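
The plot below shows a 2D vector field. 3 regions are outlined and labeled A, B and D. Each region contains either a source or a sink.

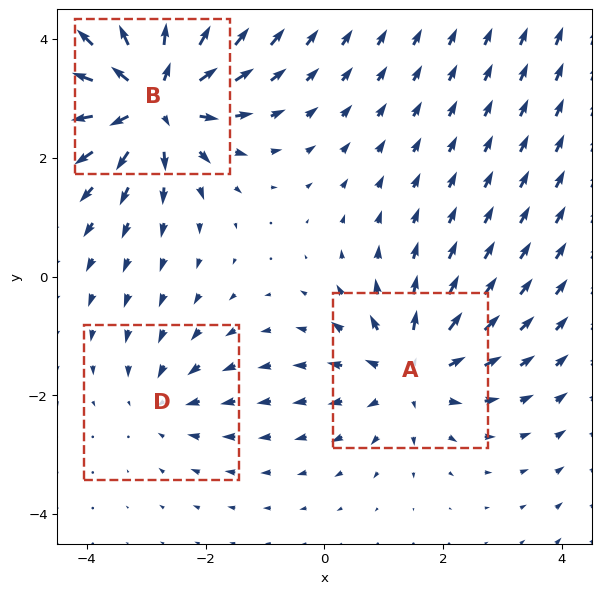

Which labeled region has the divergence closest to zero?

Divergence at each region's feature centre — A: about +4, B: about +6, D: about -2. Region D is closest to zero.

D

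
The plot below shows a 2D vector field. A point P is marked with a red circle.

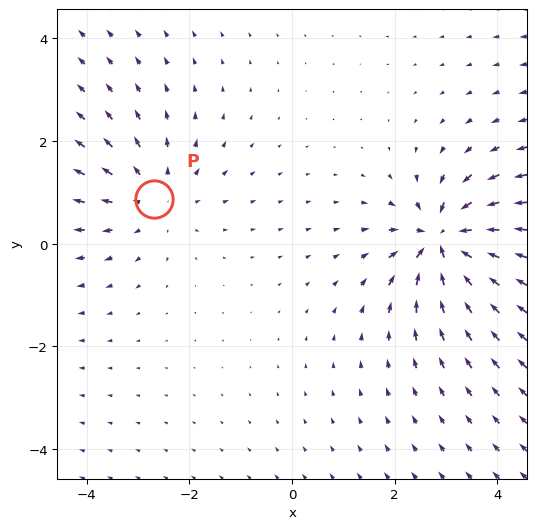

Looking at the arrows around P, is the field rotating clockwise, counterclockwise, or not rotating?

Near P at (-2.7, 0.9) the arrows show no circulation. The curl there is ≈0.

not rotating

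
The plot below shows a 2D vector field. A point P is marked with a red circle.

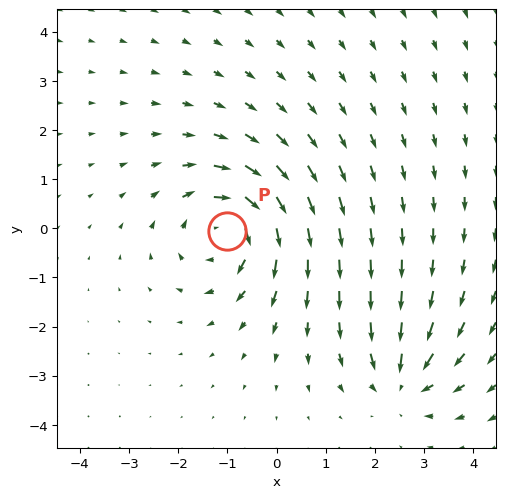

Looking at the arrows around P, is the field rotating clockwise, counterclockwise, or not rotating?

clockwise

Near P at (-1.0, -0.1) the arrows circulate clockwise. The curl (z-component) there is about -5; negative curl means clockwise rotation.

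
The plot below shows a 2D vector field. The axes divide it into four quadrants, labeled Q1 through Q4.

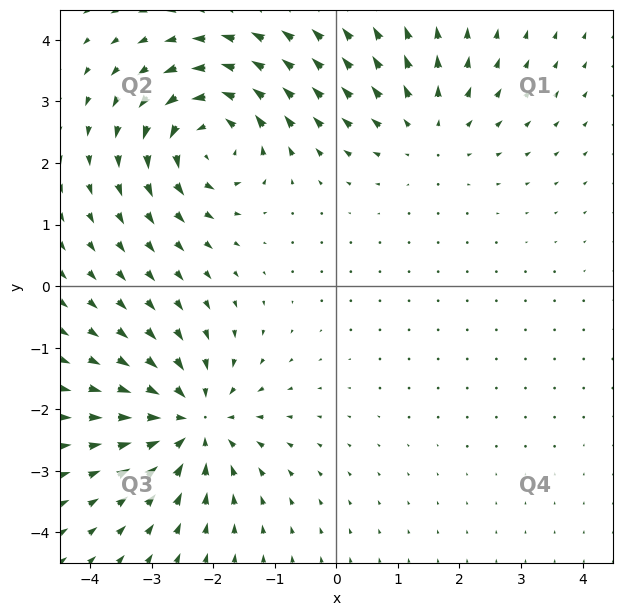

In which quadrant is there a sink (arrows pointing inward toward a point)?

The sink sits at approximately (-2.3, -2.2), which lies in quadrant Q3. The divergence there is about -5, negative as expected for a sink.

Q3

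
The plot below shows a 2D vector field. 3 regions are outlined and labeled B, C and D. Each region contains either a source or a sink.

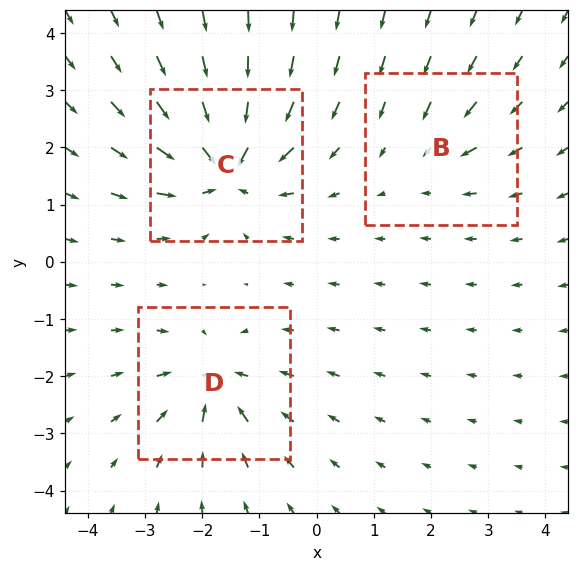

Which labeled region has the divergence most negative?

C

Divergence at each region's feature centre — B: about -2, C: about -6, D: about -4. Region C is most negative.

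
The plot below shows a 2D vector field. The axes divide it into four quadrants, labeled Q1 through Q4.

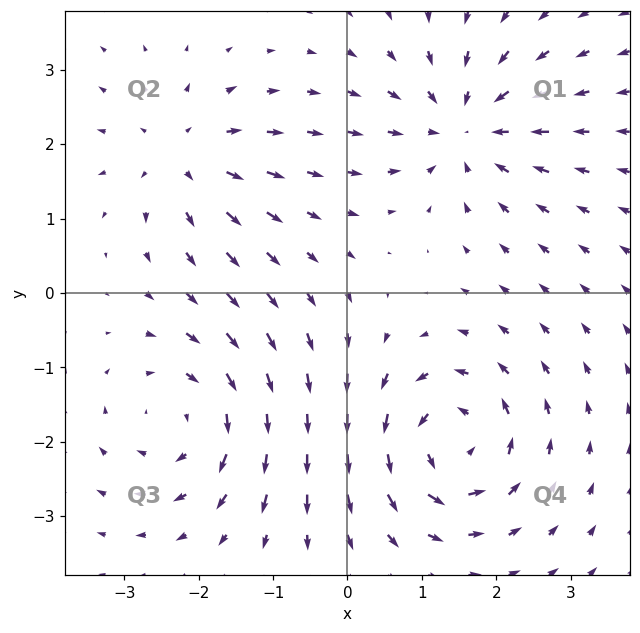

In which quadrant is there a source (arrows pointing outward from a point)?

The source sits at approximately (-2.2, 1.8), which lies in quadrant Q2. The divergence there is about +4, positive as expected for a source.

Q2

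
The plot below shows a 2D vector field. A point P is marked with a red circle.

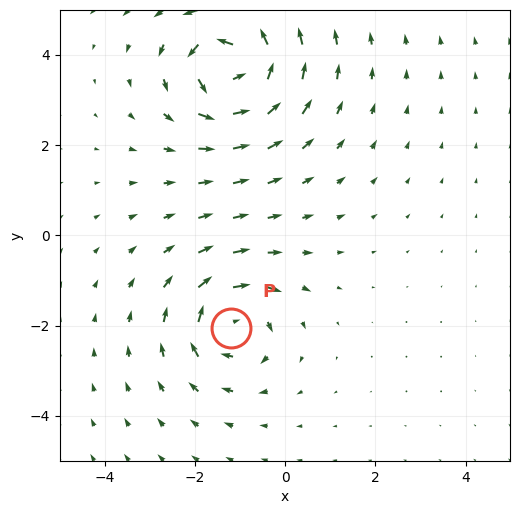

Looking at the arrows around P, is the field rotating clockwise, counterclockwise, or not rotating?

Near P at (-1.2, -2.1) the arrows circulate clockwise. The curl (z-component) there is about -4; negative curl means clockwise rotation.

clockwise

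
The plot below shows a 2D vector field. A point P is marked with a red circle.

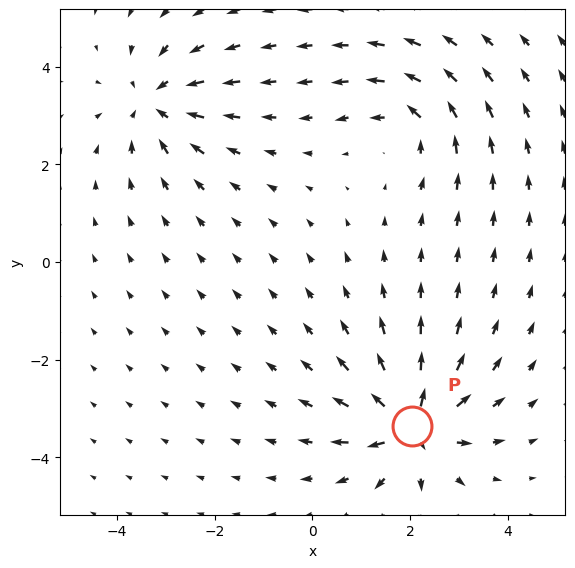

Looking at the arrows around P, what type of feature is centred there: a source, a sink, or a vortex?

source

At P (2.0, -3.4) the arrows spread outward. Divergence about +6, curl ≈0 — positive divergence with near-zero curl is a source.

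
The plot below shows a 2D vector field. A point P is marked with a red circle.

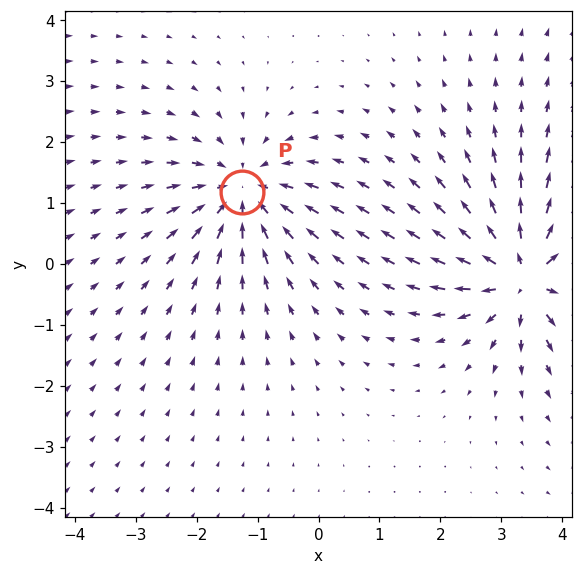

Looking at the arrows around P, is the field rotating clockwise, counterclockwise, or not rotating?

Near P at (-1.3, 1.2) the arrows show no circulation. The curl there is ≈0.

not rotating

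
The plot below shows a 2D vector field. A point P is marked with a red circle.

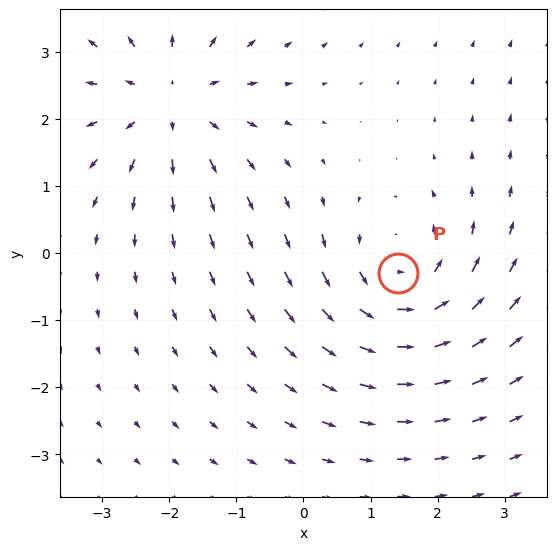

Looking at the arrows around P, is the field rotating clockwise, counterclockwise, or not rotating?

counterclockwise

Near P at (1.4, -0.3) the arrows circulate counterclockwise. The curl (z-component) there is about +5; positive curl means counterclockwise rotation.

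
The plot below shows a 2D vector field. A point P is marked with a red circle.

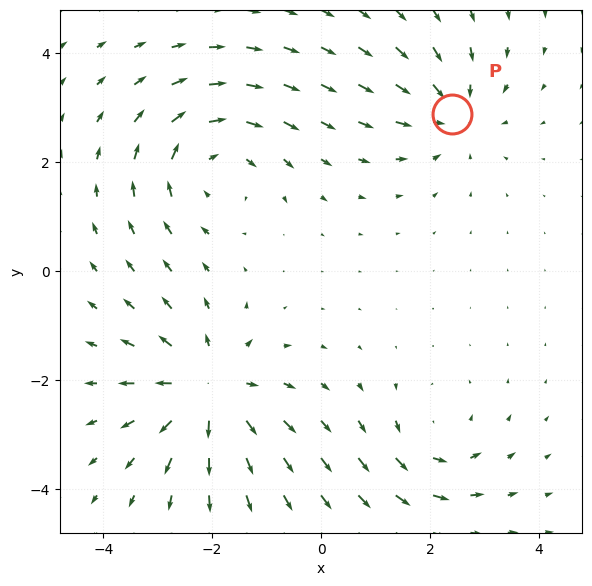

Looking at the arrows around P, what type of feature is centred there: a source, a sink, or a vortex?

sink

At P (2.4, 2.9) the arrows converge inward. Divergence about -3, curl ≈0 — negative divergence with near-zero curl is a sink.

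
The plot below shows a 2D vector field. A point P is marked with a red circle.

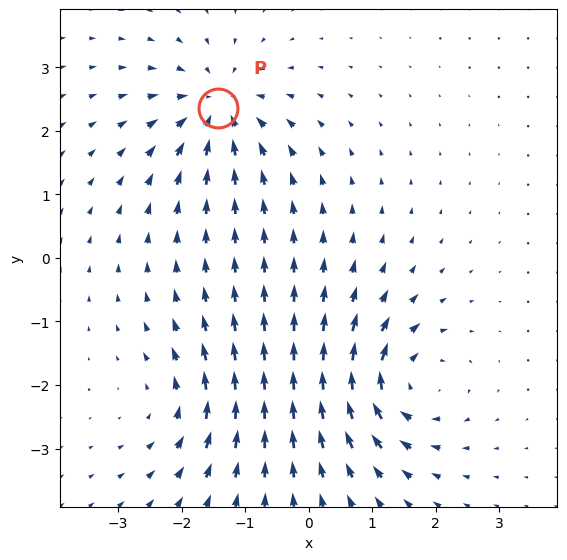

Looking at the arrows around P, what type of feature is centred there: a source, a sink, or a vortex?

sink

At P (-1.4, 2.4) the arrows converge inward. Divergence about -5, curl ≈0 — negative divergence with near-zero curl is a sink.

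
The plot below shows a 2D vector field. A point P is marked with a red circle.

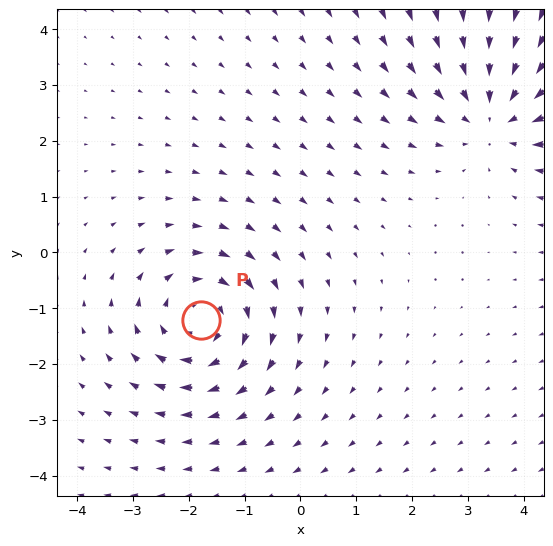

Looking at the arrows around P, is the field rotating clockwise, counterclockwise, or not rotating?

Near P at (-1.8, -1.2) the arrows circulate clockwise. The curl (z-component) there is about -5; negative curl means clockwise rotation.

clockwise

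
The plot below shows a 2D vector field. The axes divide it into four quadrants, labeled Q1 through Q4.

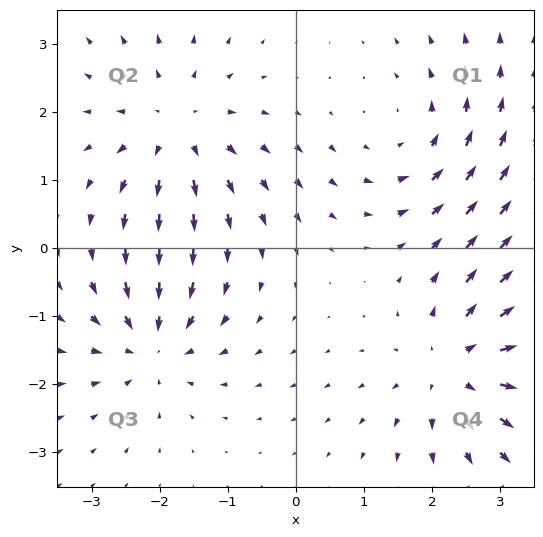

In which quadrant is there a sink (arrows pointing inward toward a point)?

Q3

The sink sits at approximately (-2.1, -1.4), which lies in quadrant Q3. The divergence there is about -5, negative as expected for a sink.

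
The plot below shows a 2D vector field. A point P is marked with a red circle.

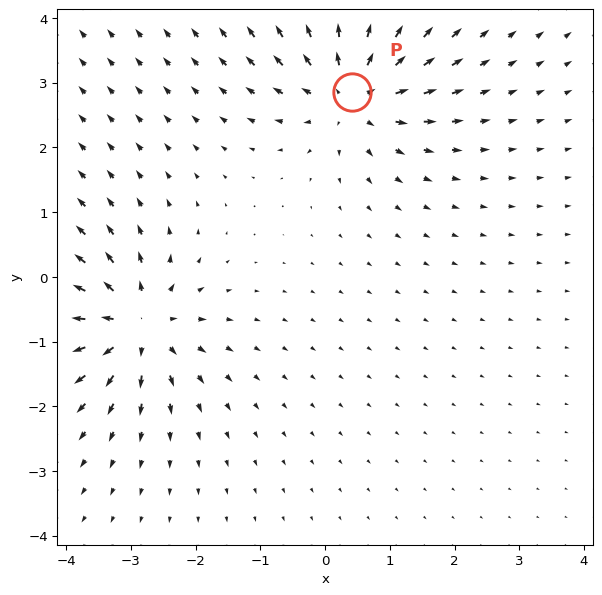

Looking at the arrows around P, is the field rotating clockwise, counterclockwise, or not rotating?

Near P at (0.4, 2.8) the arrows show no circulation. The curl there is ≈0.

not rotating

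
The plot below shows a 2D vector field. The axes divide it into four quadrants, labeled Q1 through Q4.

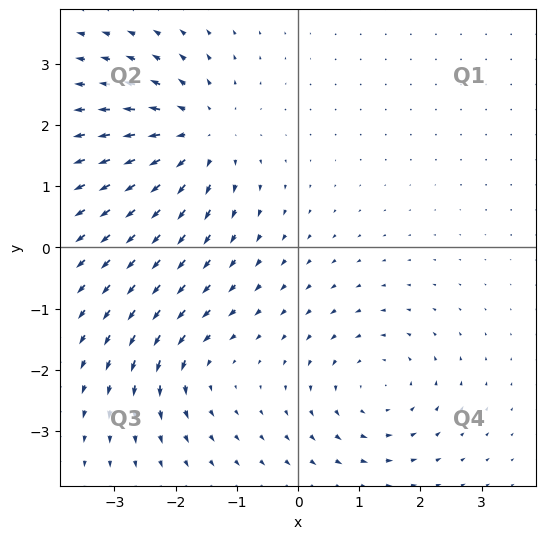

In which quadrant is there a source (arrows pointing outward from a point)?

The source sits at approximately (-1.6, 1.8), which lies in quadrant Q2. The divergence there is about +5, positive as expected for a source.

Q2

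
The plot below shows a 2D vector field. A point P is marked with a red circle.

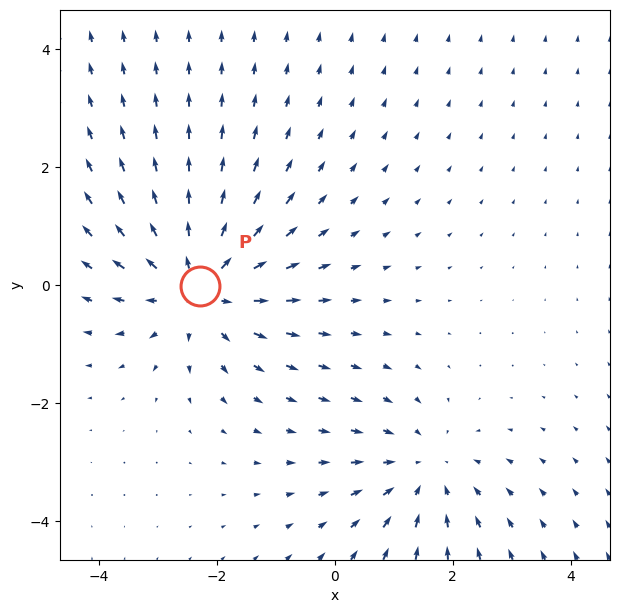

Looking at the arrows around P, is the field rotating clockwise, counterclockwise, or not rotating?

Near P at (-2.3, -0.0) the arrows show no circulation. The curl there is ≈0.

not rotating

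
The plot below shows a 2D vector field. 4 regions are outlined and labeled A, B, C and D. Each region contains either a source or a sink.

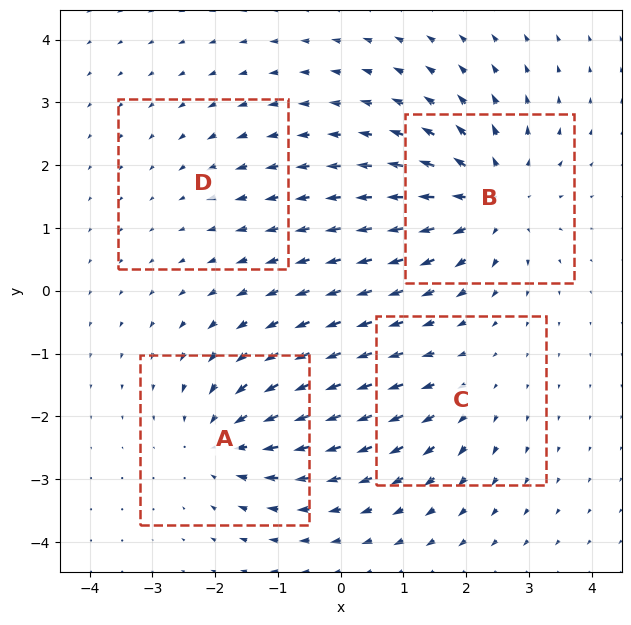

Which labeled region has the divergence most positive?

Divergence at each region's feature centre — A: about -5, B: about +6, C: about +3, D: about -2. Region B is most positive.

B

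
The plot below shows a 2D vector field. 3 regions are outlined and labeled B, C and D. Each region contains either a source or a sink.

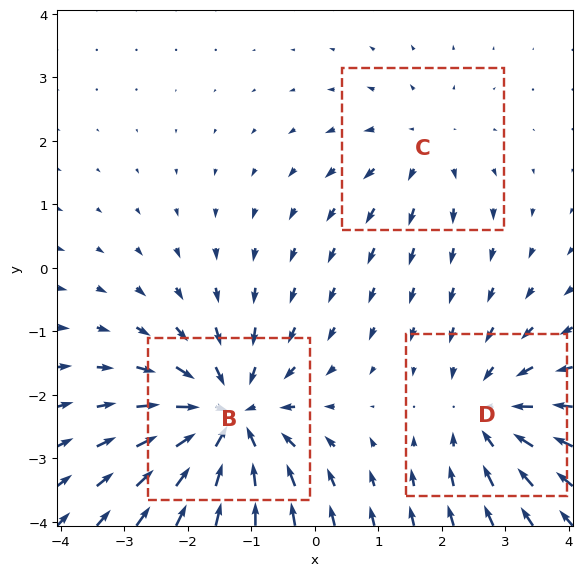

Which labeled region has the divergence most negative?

Divergence at each region's feature centre — B: about -5, C: about +2, D: about -3. Region B is most negative.

B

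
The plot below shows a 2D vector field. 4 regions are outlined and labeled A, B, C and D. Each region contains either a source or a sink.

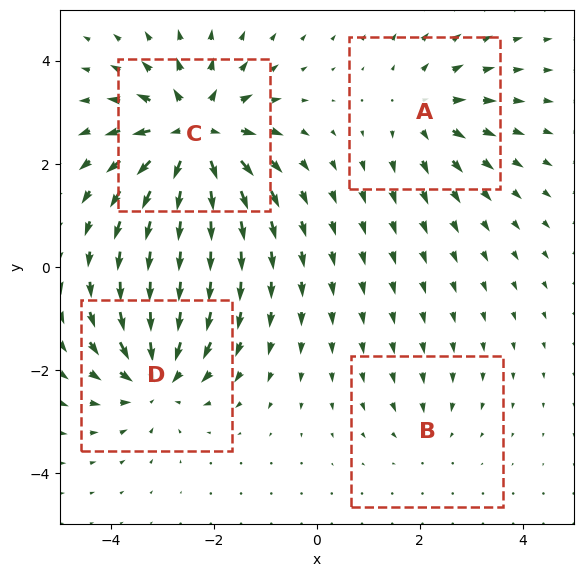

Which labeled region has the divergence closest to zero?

Divergence at each region's feature centre — A: about +4, B: about -2, C: about +8, D: about -6. Region B is closest to zero.

B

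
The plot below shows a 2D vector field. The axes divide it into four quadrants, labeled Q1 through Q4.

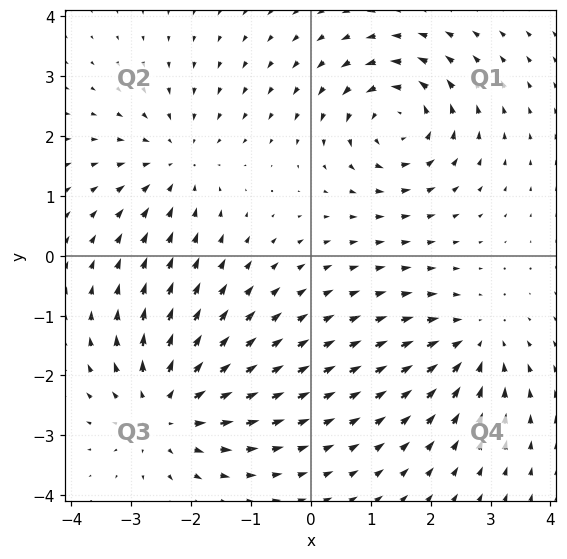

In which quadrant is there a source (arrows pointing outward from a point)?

The source sits at approximately (-2.4, -2.6), which lies in quadrant Q3. The divergence there is about +4, positive as expected for a source.

Q3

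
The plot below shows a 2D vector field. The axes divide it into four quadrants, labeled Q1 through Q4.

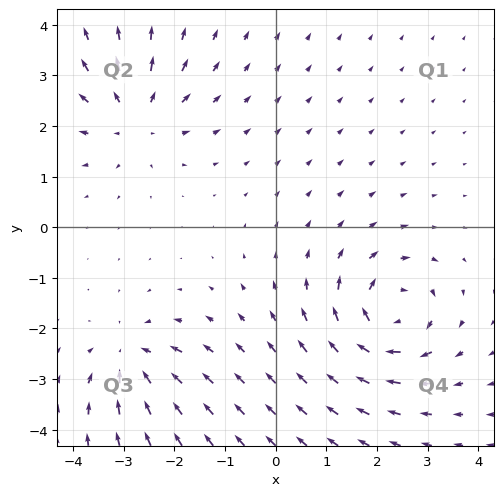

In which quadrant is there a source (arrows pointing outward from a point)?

Q2

The source sits at approximately (-2.8, 2.2), which lies in quadrant Q2. The divergence there is about +4, positive as expected for a source.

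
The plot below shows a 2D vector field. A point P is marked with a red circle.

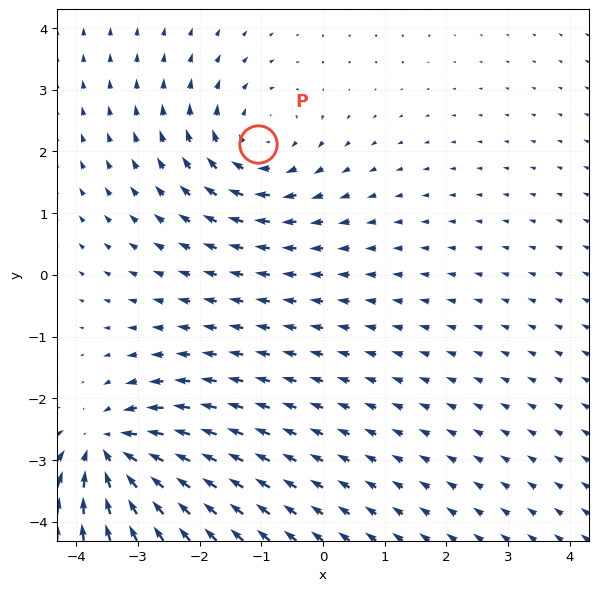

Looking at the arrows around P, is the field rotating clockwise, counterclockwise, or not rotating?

clockwise

Near P at (-1.1, 2.1) the arrows circulate clockwise. The curl (z-component) there is about -3; negative curl means clockwise rotation.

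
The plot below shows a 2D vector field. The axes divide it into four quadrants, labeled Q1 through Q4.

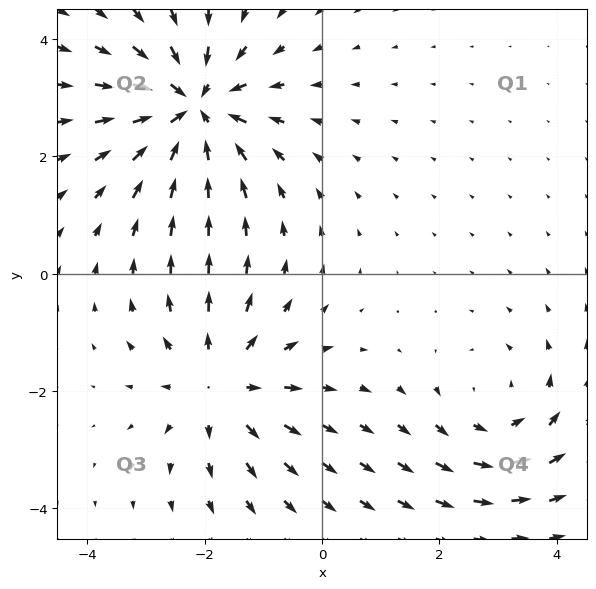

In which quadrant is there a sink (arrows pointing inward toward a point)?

The sink sits at approximately (-2.2, 2.8), which lies in quadrant Q2. The divergence there is about -5, negative as expected for a sink.

Q2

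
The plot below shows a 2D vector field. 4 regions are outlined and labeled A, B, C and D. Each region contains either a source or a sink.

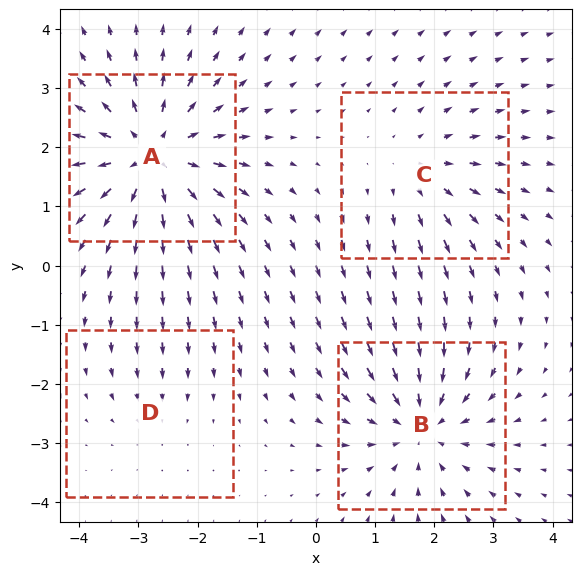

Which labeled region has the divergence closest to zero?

D

Divergence at each region's feature centre — A: about +6, B: about -5, C: about +3, D: about -2. Region D is closest to zero.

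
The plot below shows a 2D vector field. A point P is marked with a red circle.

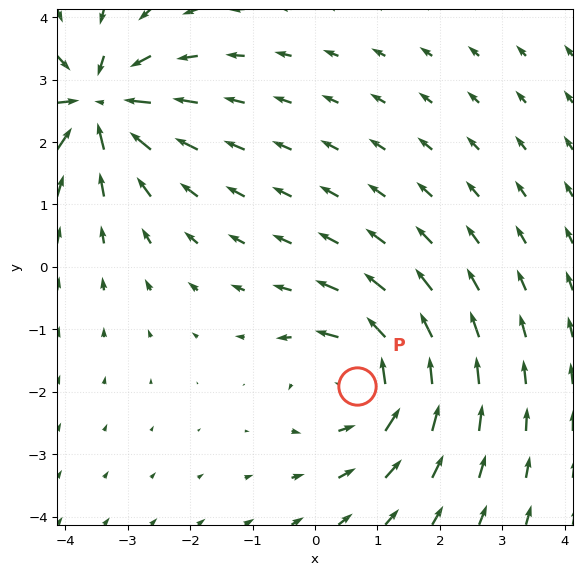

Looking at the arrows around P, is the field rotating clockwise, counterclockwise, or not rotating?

counterclockwise

Near P at (0.7, -1.9) the arrows circulate counterclockwise. The curl (z-component) there is about +5; positive curl means counterclockwise rotation.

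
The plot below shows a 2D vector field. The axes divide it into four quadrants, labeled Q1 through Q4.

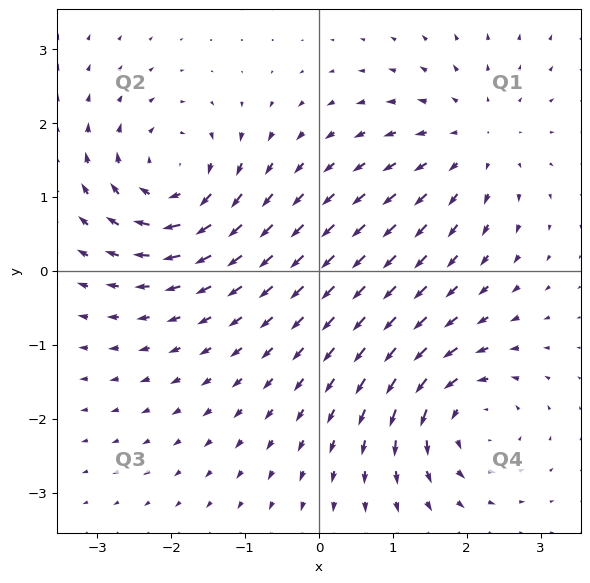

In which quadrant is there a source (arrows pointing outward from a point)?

The source sits at approximately (2.1, 1.7), which lies in quadrant Q1. The divergence there is about +4, positive as expected for a source.

Q1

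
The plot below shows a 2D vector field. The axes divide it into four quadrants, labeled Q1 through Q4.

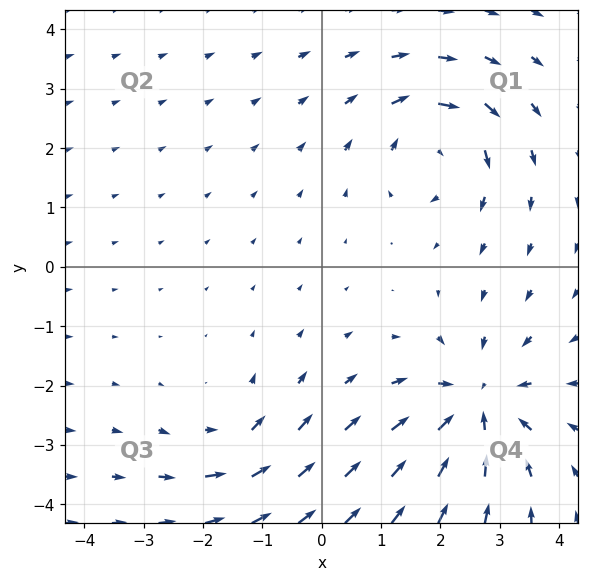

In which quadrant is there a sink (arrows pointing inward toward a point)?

Q4

The sink sits at approximately (2.6, -2.3), which lies in quadrant Q4. The divergence there is about -5, negative as expected for a sink.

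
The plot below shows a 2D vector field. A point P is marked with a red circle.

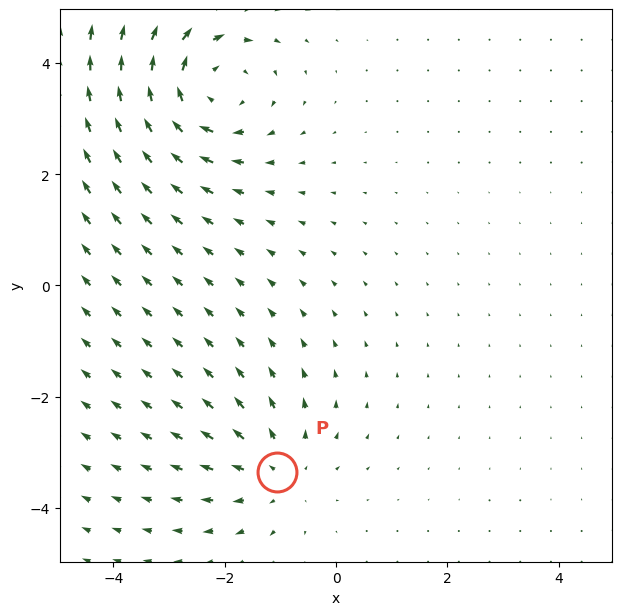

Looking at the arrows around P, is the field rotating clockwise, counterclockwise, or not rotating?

not rotating

Near P at (-1.1, -3.4) the arrows show no circulation. The curl there is ≈0.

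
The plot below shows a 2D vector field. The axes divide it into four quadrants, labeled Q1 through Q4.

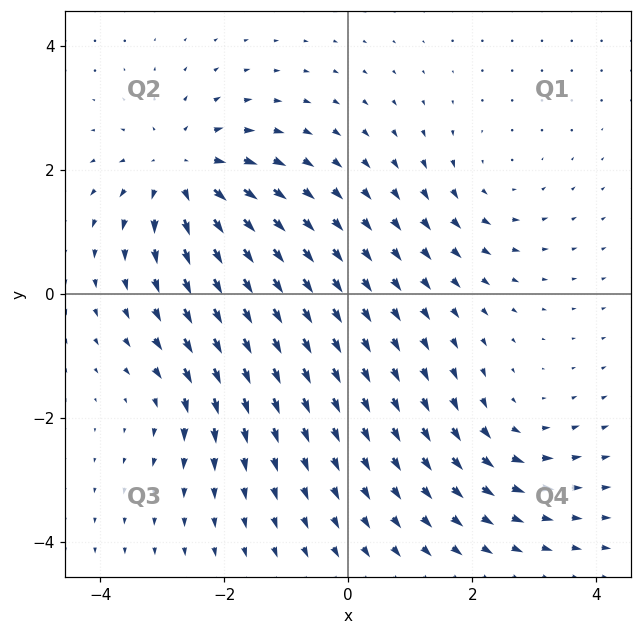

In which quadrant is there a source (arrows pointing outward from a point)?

Q2

The source sits at approximately (-2.7, 1.9), which lies in quadrant Q2. The divergence there is about +5, positive as expected for a source.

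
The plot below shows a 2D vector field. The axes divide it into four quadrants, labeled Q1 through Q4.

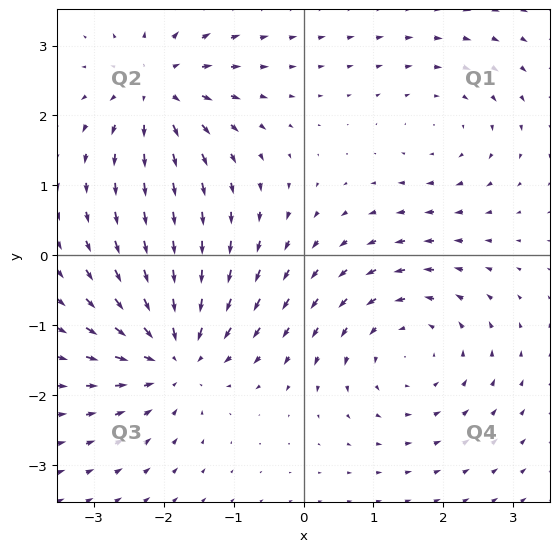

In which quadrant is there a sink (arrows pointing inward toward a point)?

Q3

The sink sits at approximately (-1.8, -1.4), which lies in quadrant Q3. The divergence there is about -5, negative as expected for a sink.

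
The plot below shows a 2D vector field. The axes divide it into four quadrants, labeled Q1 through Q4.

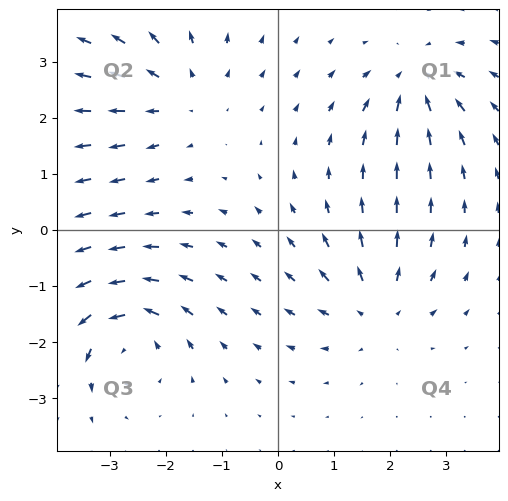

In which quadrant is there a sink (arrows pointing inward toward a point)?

Q1

The sink sits at approximately (2.4, 2.6), which lies in quadrant Q1. The divergence there is about -5, negative as expected for a sink.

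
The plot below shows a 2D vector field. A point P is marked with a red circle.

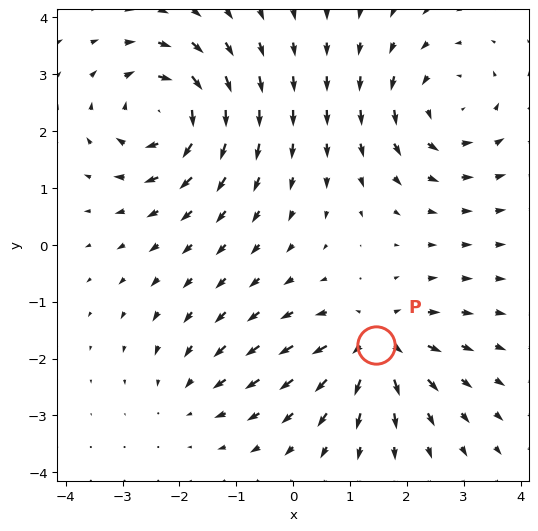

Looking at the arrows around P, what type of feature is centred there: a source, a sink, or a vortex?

source

At P (1.5, -1.8) the arrows spread outward. Divergence about +6, curl ≈0 — positive divergence with near-zero curl is a source.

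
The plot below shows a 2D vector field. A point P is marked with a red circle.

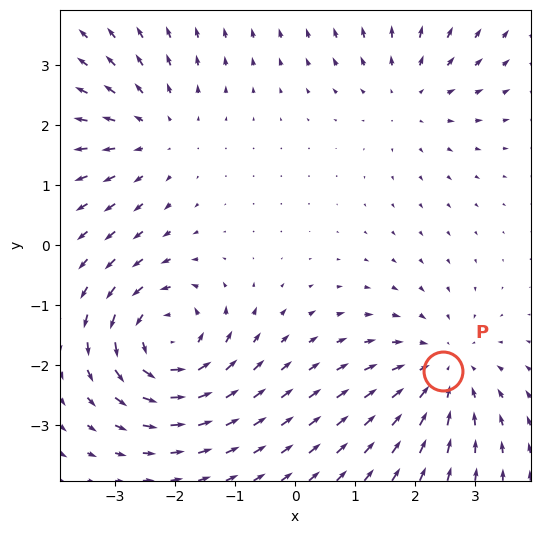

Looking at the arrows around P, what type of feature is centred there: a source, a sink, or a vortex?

At P (2.5, -2.1) the arrows converge inward. Divergence about -3, curl ≈0 — negative divergence with near-zero curl is a sink.

sink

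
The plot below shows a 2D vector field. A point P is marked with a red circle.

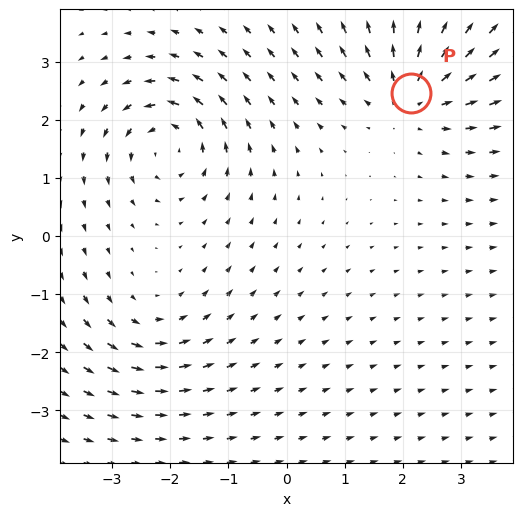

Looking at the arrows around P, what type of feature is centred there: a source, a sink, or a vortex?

source

At P (2.1, 2.5) the arrows spread outward. Divergence about +4, curl ≈0 — positive divergence with near-zero curl is a source.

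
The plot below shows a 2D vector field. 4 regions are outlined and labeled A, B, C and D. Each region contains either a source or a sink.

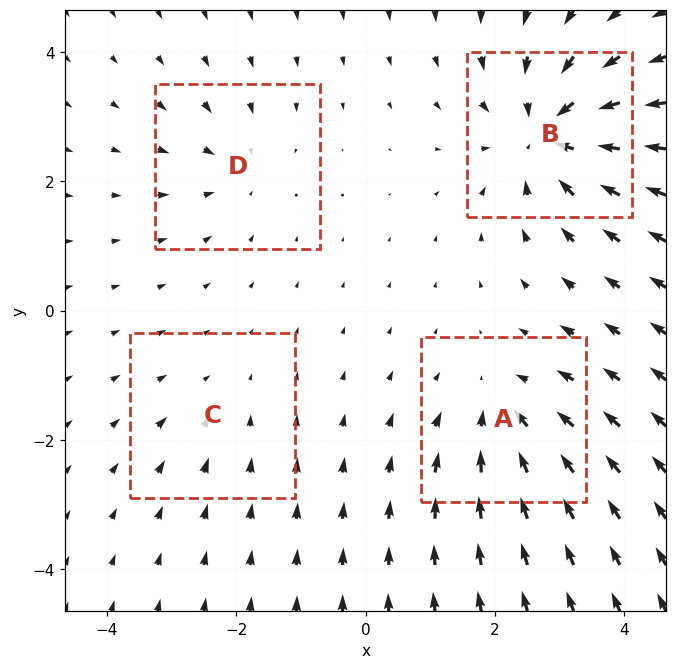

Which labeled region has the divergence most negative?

Divergence at each region's feature centre — A: about -5, B: about -7, C: about -2, D: about -3. Region B is most negative.

B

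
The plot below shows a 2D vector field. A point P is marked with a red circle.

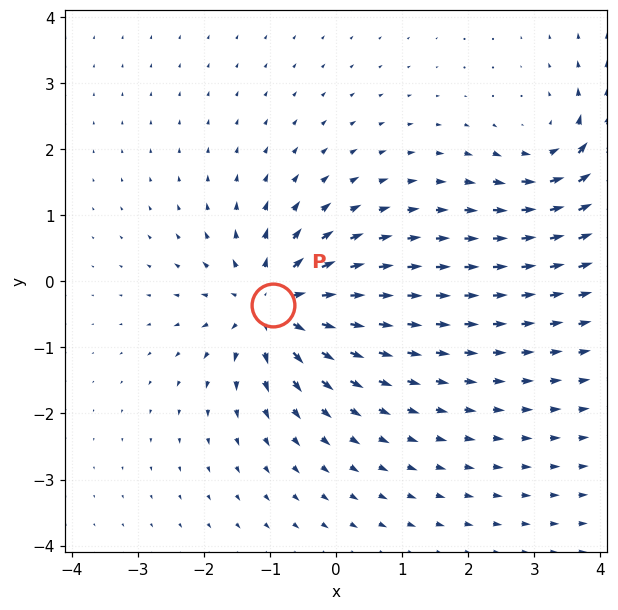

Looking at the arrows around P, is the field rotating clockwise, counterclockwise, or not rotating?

Near P at (-1.0, -0.4) the arrows show no circulation. The curl there is ≈0.

not rotating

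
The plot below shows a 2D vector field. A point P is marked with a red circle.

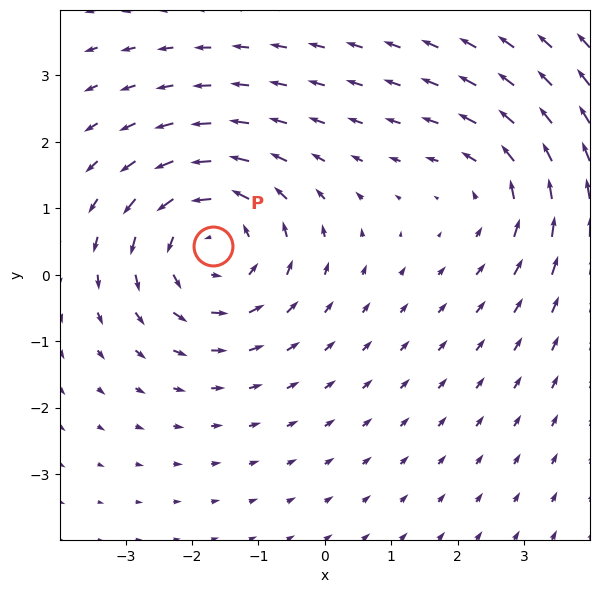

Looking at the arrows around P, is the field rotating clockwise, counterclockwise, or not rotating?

Near P at (-1.7, 0.4) the arrows circulate counterclockwise. The curl (z-component) there is about +4; positive curl means counterclockwise rotation.

counterclockwise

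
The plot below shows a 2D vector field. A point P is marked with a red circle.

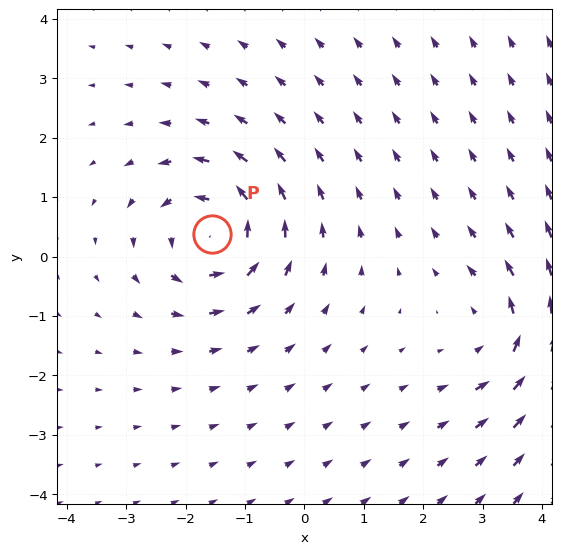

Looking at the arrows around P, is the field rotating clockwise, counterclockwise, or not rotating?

Near P at (-1.6, 0.4) the arrows circulate counterclockwise. The curl (z-component) there is about +6; positive curl means counterclockwise rotation.

counterclockwise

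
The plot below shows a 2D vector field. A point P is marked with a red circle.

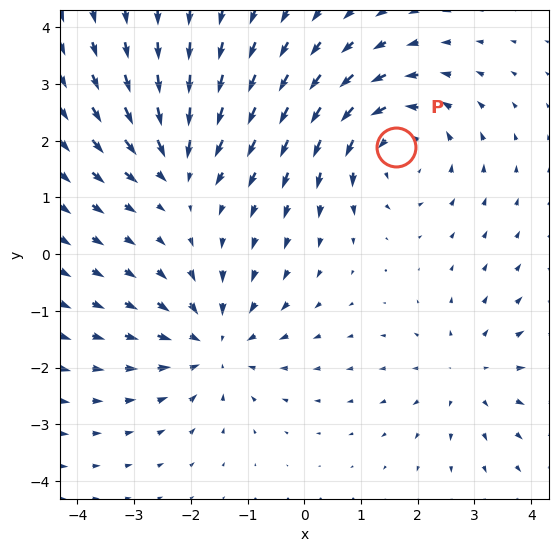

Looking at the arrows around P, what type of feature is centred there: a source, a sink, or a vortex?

vortex

At P (1.6, 1.9) the arrows circulate counterclockwise. Divergence ≈0, curl about +4 — near-zero divergence with nonzero curl is a vortex.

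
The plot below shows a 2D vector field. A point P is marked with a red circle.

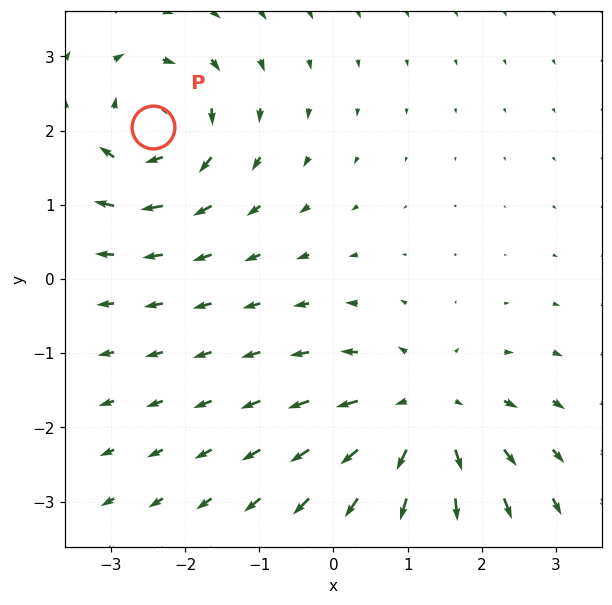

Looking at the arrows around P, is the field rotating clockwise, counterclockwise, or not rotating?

Near P at (-2.4, 2.1) the arrows circulate clockwise. The curl (z-component) there is about -4; negative curl means clockwise rotation.

clockwise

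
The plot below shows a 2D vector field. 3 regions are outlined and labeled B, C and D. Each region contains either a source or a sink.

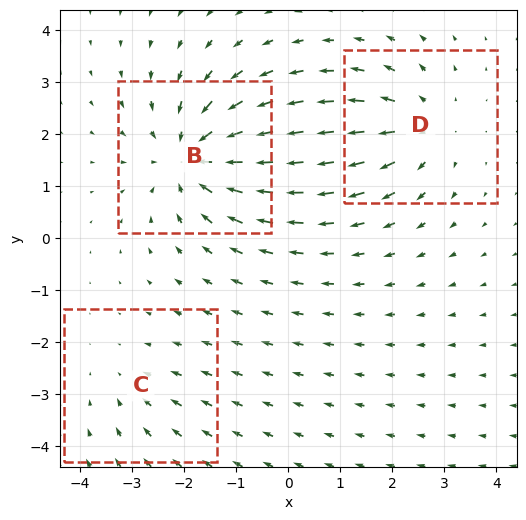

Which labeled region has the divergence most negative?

Divergence at each region's feature centre — B: about -4, C: about -2, D: about +3. Region B is most negative.

B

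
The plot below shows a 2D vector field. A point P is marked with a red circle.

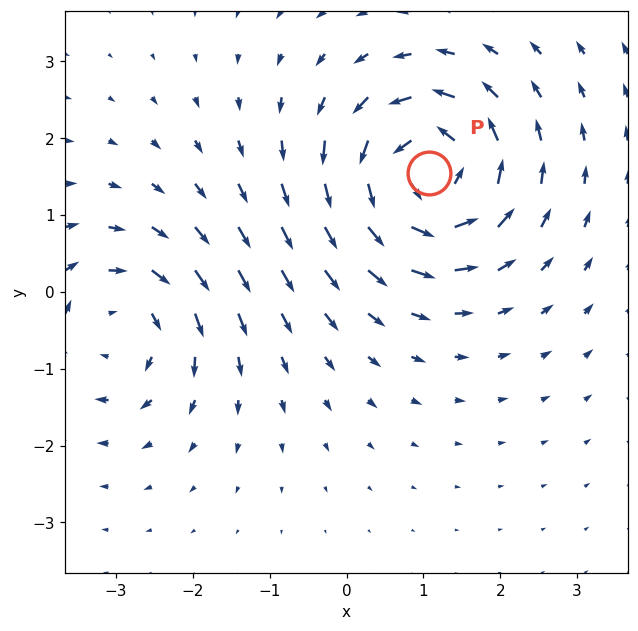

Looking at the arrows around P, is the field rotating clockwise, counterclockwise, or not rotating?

Near P at (1.1, 1.5) the arrows circulate counterclockwise. The curl (z-component) there is about +7; positive curl means counterclockwise rotation.

counterclockwise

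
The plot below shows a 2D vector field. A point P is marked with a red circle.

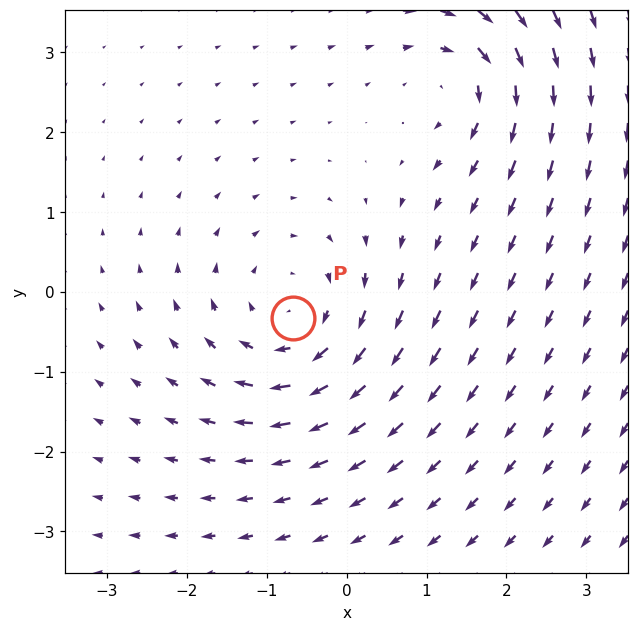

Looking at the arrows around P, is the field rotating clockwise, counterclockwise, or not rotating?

Near P at (-0.7, -0.3) the arrows circulate clockwise. The curl (z-component) there is about -4; negative curl means clockwise rotation.

clockwise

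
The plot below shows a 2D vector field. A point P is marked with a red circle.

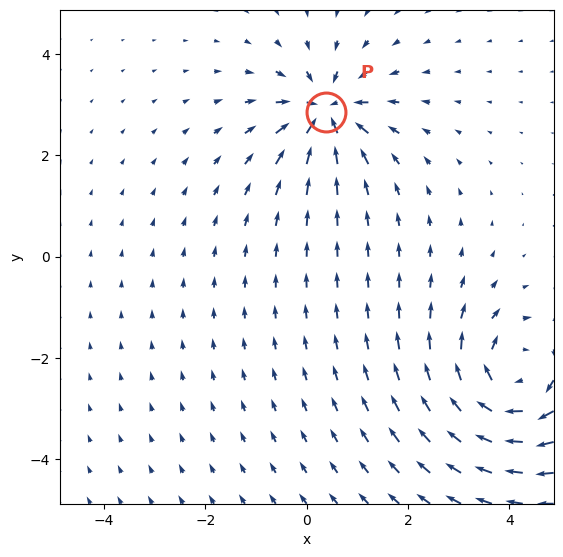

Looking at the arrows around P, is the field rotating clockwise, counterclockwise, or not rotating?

Near P at (0.4, 2.9) the arrows show no circulation. The curl there is ≈0.

not rotating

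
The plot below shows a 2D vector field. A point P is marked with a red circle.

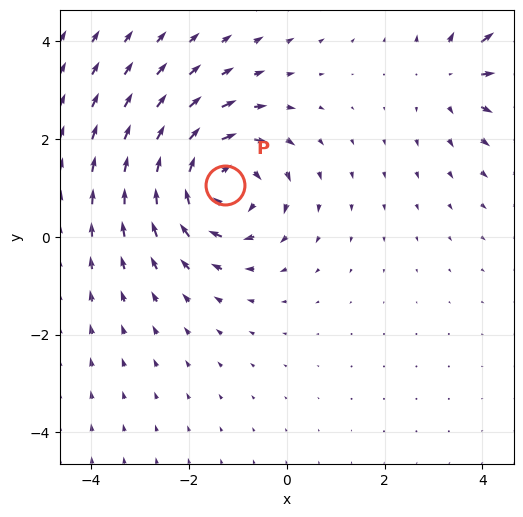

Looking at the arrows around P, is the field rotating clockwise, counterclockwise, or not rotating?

clockwise

Near P at (-1.3, 1.0) the arrows circulate clockwise. The curl (z-component) there is about -5; negative curl means clockwise rotation.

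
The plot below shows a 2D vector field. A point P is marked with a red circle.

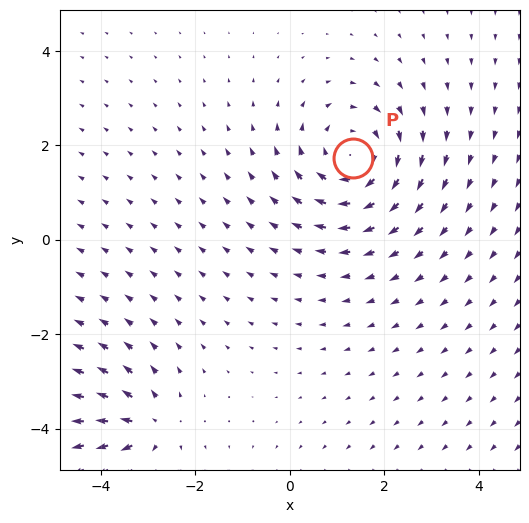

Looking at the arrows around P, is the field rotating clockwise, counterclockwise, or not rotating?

Near P at (1.3, 1.7) the arrows circulate clockwise. The curl (z-component) there is about -3; negative curl means clockwise rotation.

clockwise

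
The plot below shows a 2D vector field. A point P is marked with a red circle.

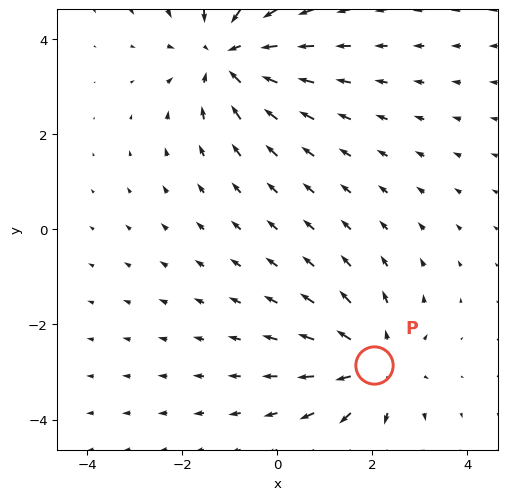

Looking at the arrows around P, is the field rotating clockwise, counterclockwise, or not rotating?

Near P at (2.0, -2.8) the arrows show no circulation. The curl there is ≈0.

not rotating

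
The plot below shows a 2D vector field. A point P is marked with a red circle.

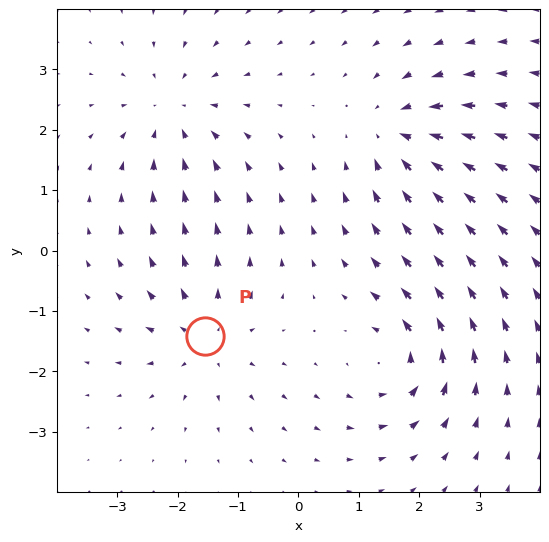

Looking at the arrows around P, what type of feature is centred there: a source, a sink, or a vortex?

At P (-1.5, -1.4) the arrows spread outward. Divergence about +4, curl ≈0 — positive divergence with near-zero curl is a source.

source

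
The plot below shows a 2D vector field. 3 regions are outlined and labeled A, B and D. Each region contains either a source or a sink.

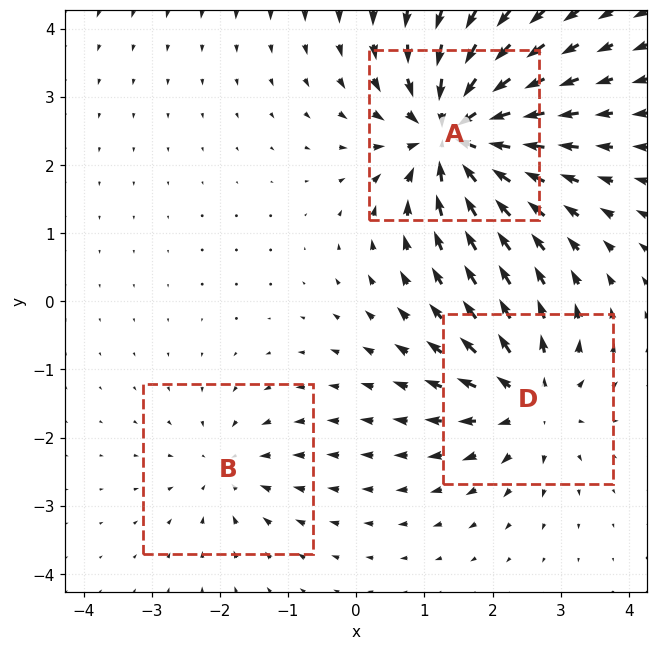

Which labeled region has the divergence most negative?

Divergence at each region's feature centre — A: about -7, B: about -3, D: about +4. Region A is most negative.

A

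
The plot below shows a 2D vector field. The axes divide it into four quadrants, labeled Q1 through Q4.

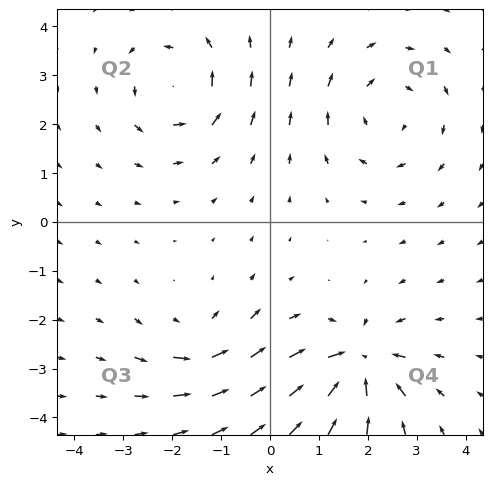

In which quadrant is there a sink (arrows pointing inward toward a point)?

Q4

The sink sits at approximately (1.8, -2.9), which lies in quadrant Q4. The divergence there is about -7, negative as expected for a sink.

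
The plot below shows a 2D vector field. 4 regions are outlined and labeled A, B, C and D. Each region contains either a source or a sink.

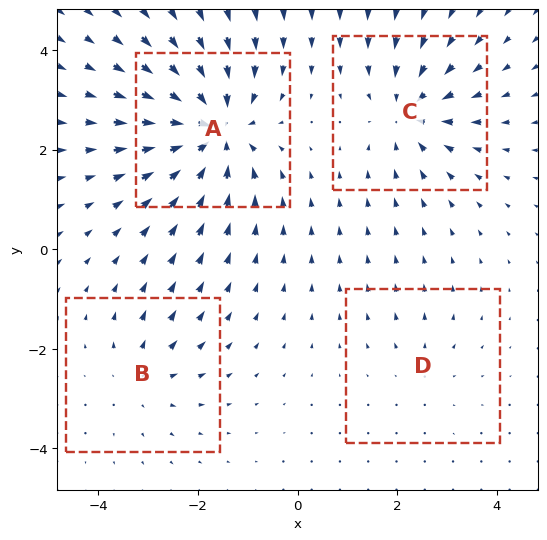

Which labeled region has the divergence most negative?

A

Divergence at each region's feature centre — A: about -7, B: about +3, C: about -5, D: about +2. Region A is most negative.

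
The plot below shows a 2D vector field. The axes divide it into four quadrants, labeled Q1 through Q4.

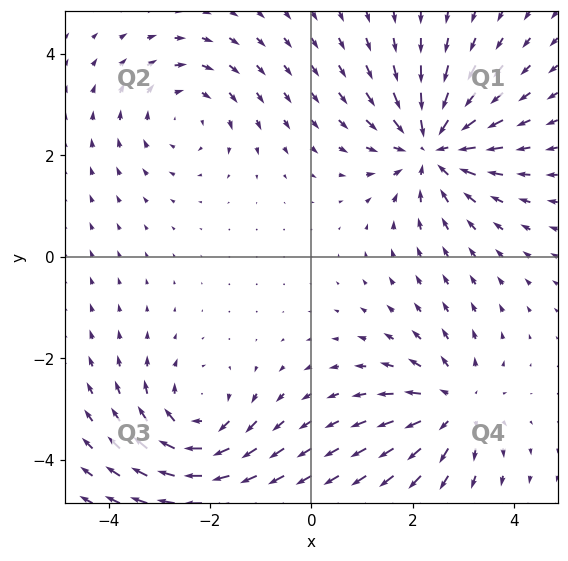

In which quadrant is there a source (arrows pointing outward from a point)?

Q4

The source sits at approximately (2.8, -3.0), which lies in quadrant Q4. The divergence there is about +3, positive as expected for a source.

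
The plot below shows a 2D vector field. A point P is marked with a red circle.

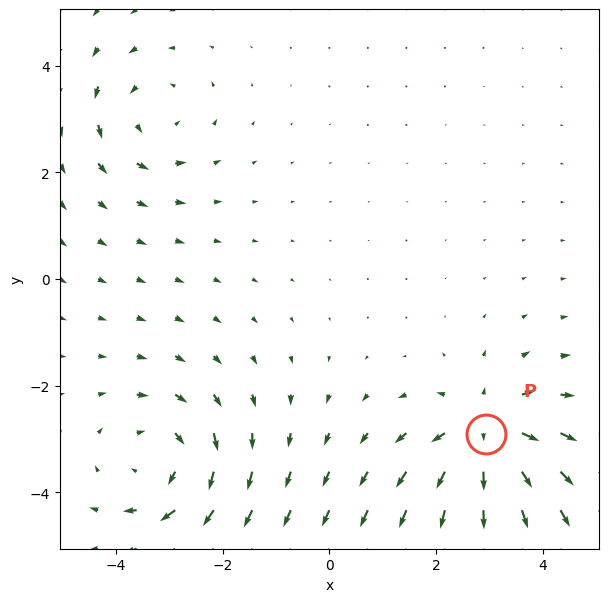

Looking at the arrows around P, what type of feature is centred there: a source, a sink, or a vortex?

source

At P (2.9, -2.9) the arrows spread outward. Divergence about +5, curl ≈0 — positive divergence with near-zero curl is a source.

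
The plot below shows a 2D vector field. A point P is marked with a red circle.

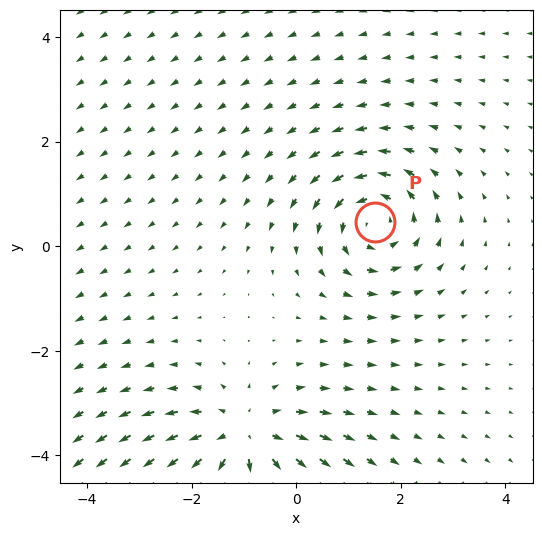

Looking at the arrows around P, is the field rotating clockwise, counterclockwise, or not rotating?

Near P at (1.5, 0.5) the arrows circulate counterclockwise. The curl (z-component) there is about +4; positive curl means counterclockwise rotation.

counterclockwise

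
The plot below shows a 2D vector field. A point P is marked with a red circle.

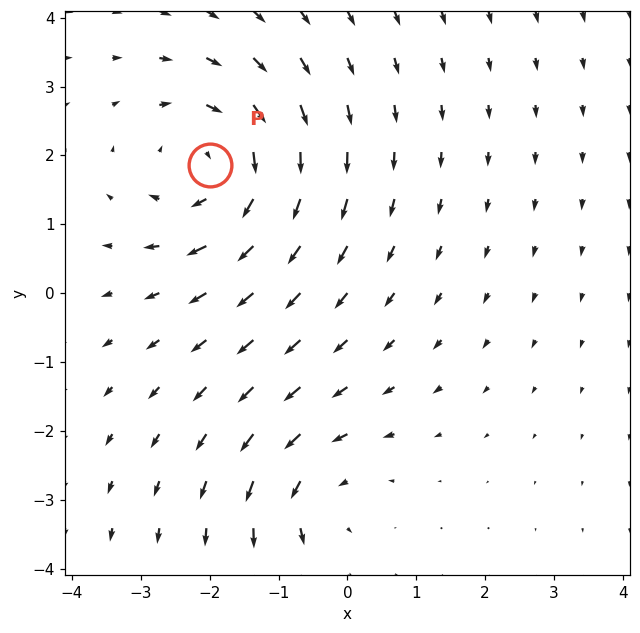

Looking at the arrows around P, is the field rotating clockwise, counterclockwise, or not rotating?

clockwise

Near P at (-2.0, 1.9) the arrows circulate clockwise. The curl (z-component) there is about -4; negative curl means clockwise rotation.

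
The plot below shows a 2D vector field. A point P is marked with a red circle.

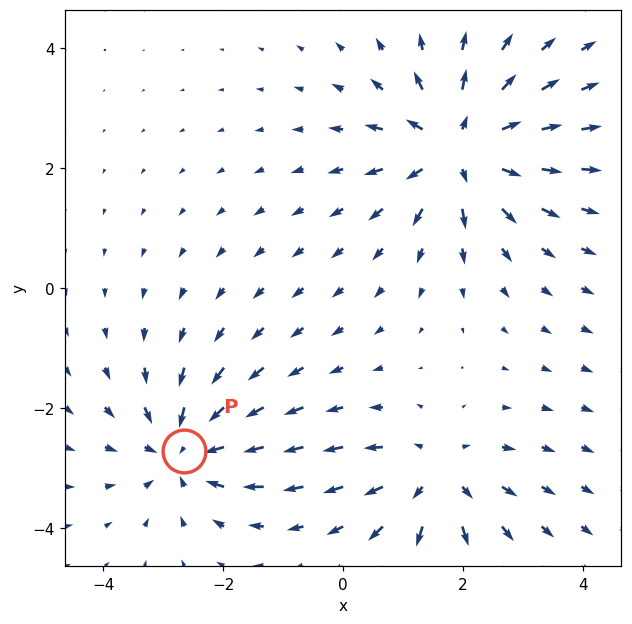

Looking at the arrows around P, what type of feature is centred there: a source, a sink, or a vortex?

sink

At P (-2.7, -2.7) the arrows converge inward. Divergence about -4, curl ≈0 — negative divergence with near-zero curl is a sink.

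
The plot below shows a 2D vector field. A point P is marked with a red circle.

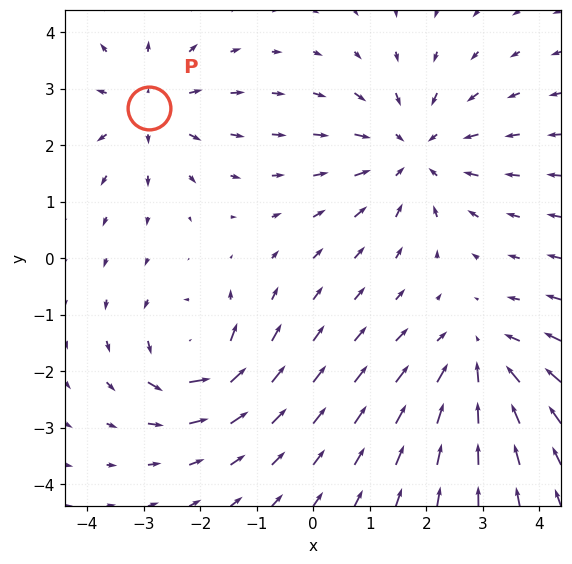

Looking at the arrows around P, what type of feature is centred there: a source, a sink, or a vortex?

At P (-2.9, 2.7) the arrows spread outward. Divergence about +3, curl ≈0 — positive divergence with near-zero curl is a source.

source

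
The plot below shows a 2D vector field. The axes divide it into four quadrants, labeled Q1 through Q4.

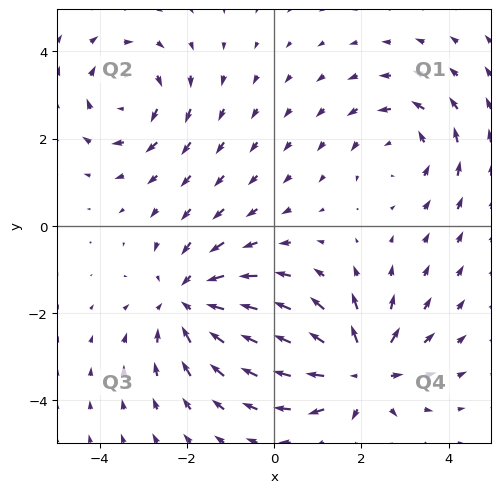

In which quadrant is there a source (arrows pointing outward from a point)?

Q4

The source sits at approximately (2.0, -3.3), which lies in quadrant Q4. The divergence there is about +5, positive as expected for a source.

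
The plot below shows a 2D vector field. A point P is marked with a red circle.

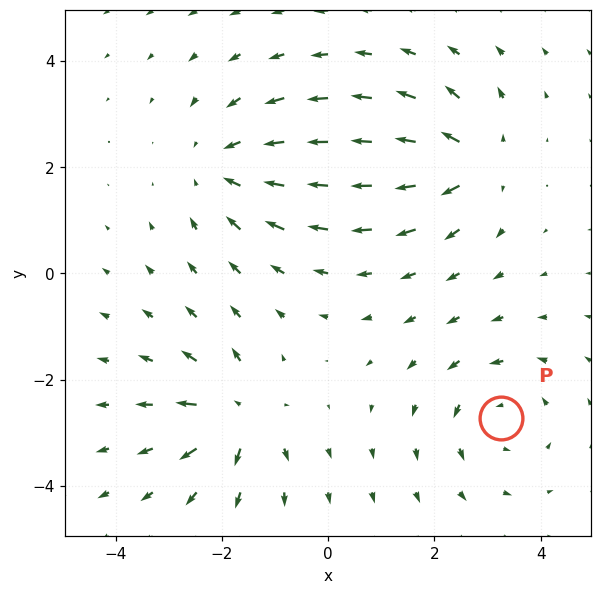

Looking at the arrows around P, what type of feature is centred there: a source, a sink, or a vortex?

vortex

At P (3.3, -2.7) the arrows circulate counterclockwise. Divergence ≈0, curl about +4 — near-zero divergence with nonzero curl is a vortex.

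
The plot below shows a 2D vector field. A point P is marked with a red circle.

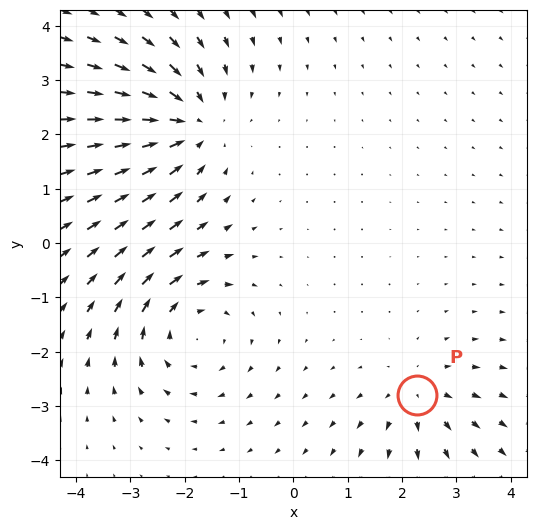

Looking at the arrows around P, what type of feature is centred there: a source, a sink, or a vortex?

source

At P (2.3, -2.8) the arrows spread outward. Divergence about +3, curl ≈0 — positive divergence with near-zero curl is a source.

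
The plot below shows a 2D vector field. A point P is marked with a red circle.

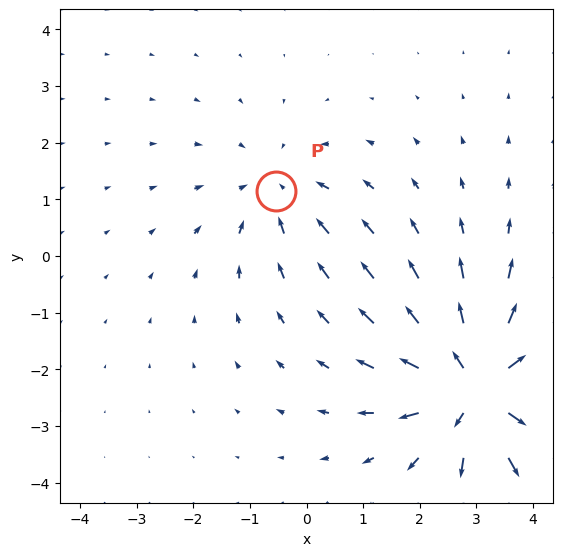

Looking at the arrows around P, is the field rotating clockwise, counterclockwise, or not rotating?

Near P at (-0.5, 1.1) the arrows show no circulation. The curl there is ≈0.

not rotating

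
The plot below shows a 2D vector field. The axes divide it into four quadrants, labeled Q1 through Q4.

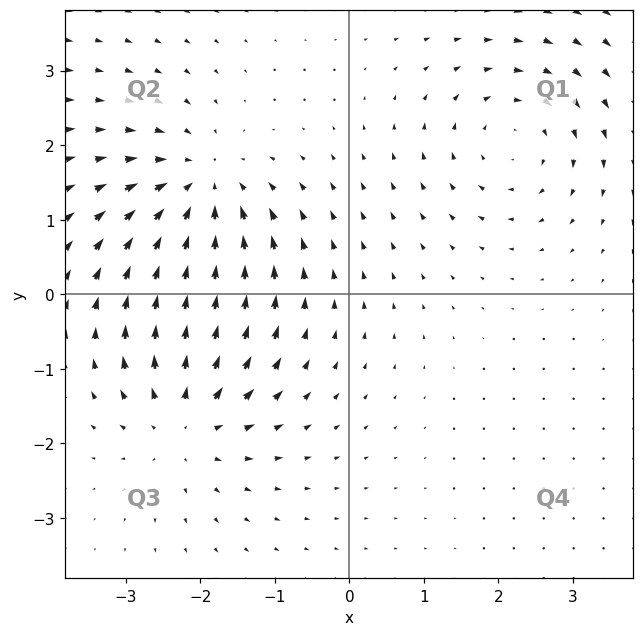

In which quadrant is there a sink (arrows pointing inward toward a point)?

Q2

The sink sits at approximately (-2.0, 1.4), which lies in quadrant Q2. The divergence there is about -3, negative as expected for a sink.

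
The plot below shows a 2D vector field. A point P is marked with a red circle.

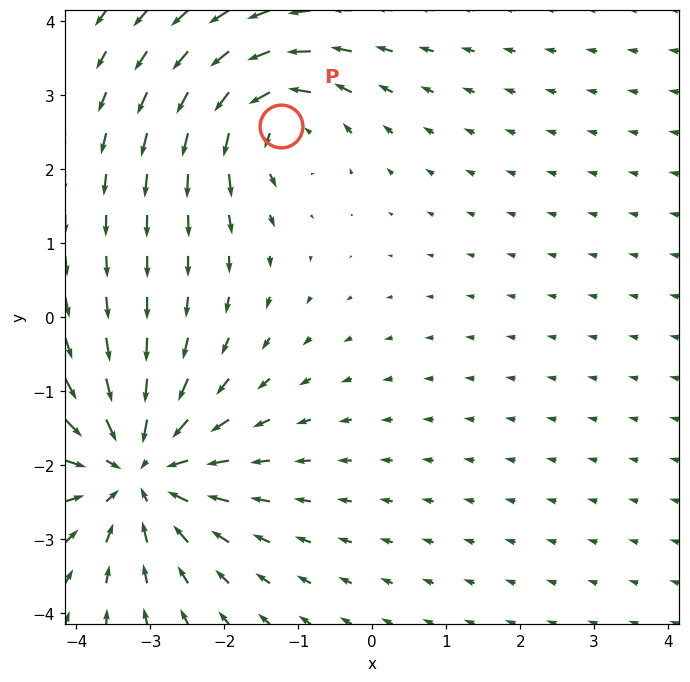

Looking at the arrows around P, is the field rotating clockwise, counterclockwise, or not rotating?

counterclockwise

Near P at (-1.2, 2.6) the arrows circulate counterclockwise. The curl (z-component) there is about +4; positive curl means counterclockwise rotation.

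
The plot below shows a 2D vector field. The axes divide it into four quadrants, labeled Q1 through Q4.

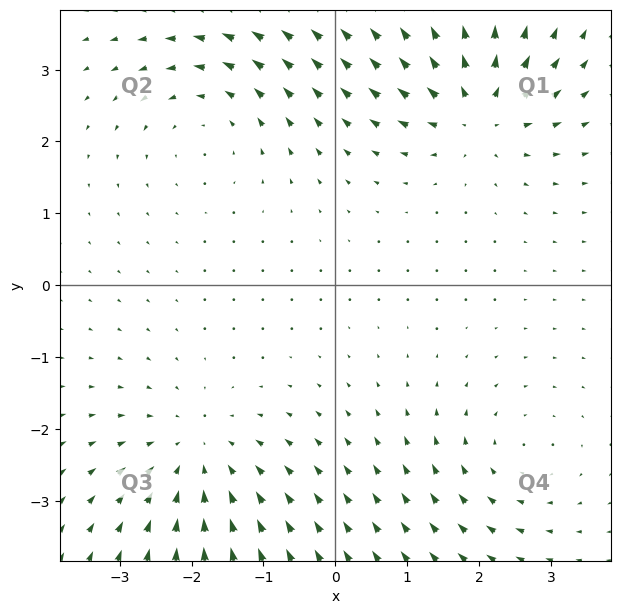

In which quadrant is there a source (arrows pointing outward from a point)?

Q1

The source sits at approximately (2.0, 2.4), which lies in quadrant Q1. The divergence there is about +6, positive as expected for a source.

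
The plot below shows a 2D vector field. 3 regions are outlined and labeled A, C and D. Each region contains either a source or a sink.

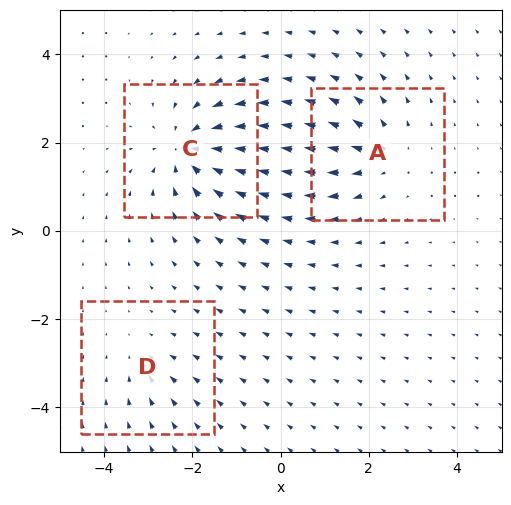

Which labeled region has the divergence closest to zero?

D

Divergence at each region's feature centre — A: about +3, C: about -5, D: about -2. Region D is closest to zero.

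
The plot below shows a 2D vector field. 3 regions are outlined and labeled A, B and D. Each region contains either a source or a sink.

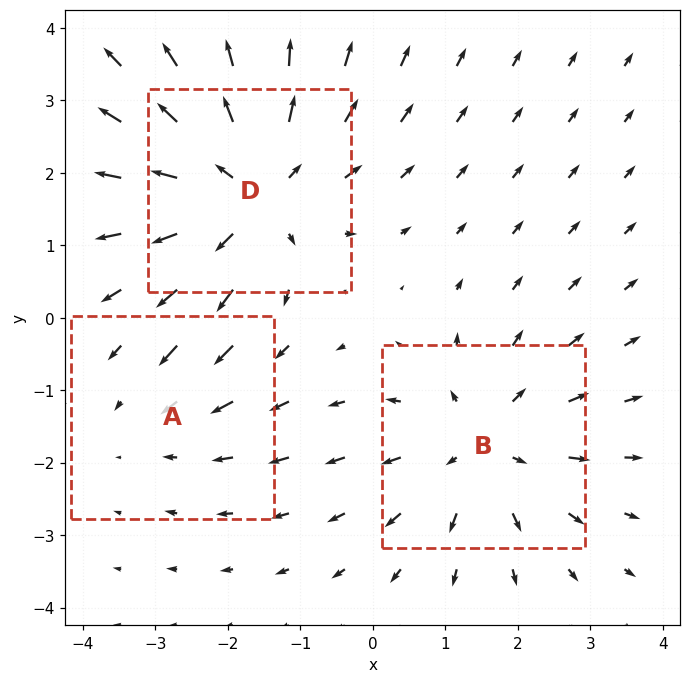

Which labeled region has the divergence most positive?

D

Divergence at each region's feature centre — A: about -2, B: about +3, D: about +4. Region D is most positive.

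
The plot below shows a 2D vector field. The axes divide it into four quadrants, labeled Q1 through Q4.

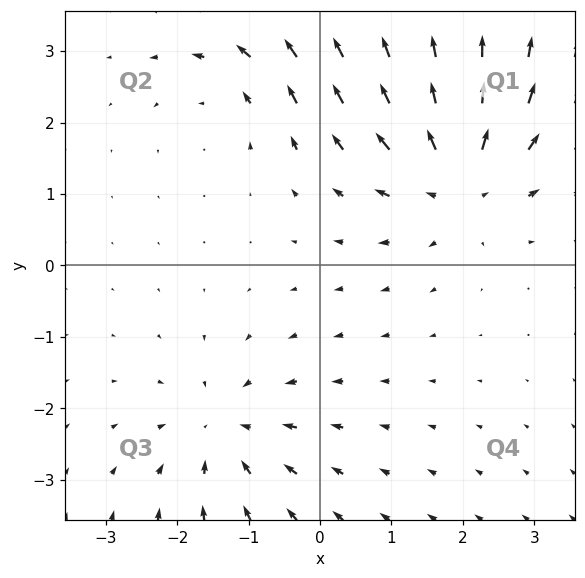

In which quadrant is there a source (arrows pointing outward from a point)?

The source sits at approximately (1.9, 1.2), which lies in quadrant Q1. The divergence there is about +5, positive as expected for a source.

Q1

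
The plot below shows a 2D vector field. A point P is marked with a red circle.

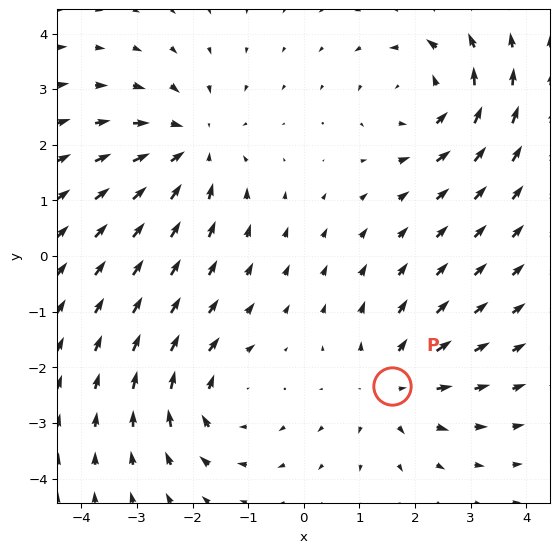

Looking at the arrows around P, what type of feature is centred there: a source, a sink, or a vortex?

source

At P (1.6, -2.3) the arrows spread outward. Divergence about +4, curl ≈0 — positive divergence with near-zero curl is a source.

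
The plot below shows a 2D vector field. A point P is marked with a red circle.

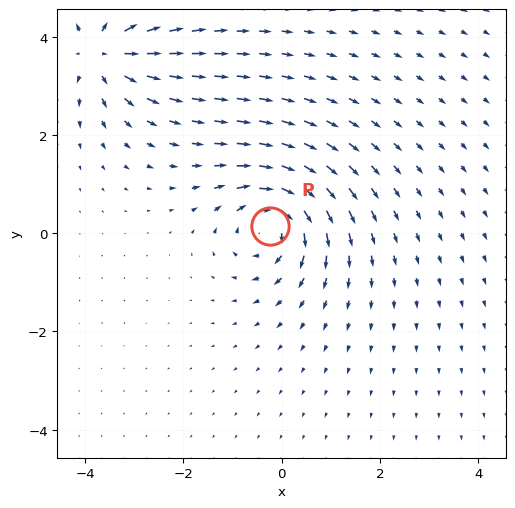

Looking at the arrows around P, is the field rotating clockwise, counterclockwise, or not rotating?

Near P at (-0.2, 0.1) the arrows circulate clockwise. The curl (z-component) there is about -6; negative curl means clockwise rotation.

clockwise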